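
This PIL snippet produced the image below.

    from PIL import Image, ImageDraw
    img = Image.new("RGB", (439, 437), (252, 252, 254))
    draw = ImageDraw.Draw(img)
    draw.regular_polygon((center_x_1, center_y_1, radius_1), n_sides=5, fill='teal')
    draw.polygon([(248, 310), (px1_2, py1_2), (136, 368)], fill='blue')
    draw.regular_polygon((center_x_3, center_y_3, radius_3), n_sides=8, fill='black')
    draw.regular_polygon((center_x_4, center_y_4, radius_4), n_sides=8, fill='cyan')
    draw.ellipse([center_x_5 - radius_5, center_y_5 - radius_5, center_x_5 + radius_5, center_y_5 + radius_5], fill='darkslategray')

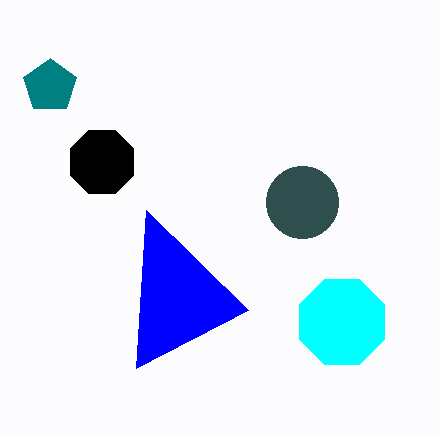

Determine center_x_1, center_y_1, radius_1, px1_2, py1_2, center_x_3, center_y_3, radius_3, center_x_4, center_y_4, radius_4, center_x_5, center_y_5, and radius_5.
center_x_1 = 50, center_y_1 = 86, radius_1 = 28, px1_2 = 146, py1_2 = 210, center_x_3 = 102, center_y_3 = 162, radius_3 = 34, center_x_4 = 342, center_y_4 = 322, radius_4 = 46, center_x_5 = 302, center_y_5 = 202, radius_5 = 36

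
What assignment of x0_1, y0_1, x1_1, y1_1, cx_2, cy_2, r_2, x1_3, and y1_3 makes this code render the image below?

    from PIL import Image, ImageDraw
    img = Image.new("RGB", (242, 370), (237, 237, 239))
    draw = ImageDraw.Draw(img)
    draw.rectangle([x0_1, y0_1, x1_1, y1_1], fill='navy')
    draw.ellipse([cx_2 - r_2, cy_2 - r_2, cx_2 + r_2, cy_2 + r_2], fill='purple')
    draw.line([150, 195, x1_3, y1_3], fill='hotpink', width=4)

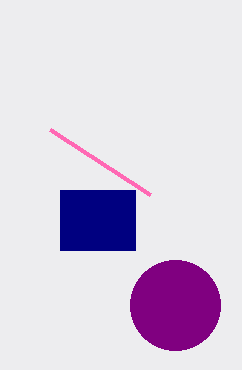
x0_1 = 60
y0_1 = 190
x1_1 = 135
y1_1 = 250
cx_2 = 175
cy_2 = 305
r_2 = 45
x1_3 = 50
y1_3 = 130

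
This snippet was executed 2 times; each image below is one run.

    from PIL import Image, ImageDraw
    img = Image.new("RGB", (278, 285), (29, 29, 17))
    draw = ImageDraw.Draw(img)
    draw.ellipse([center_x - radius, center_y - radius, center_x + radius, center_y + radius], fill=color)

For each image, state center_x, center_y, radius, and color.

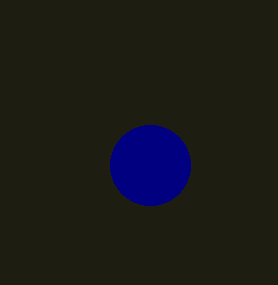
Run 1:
center_x = 150, center_y = 165, radius = 40, color = 'navy'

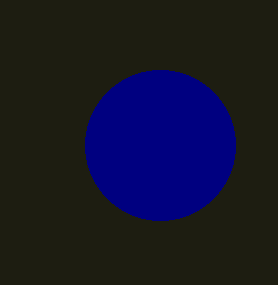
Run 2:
center_x = 160; center_y = 145; radius = 75; color = 'navy'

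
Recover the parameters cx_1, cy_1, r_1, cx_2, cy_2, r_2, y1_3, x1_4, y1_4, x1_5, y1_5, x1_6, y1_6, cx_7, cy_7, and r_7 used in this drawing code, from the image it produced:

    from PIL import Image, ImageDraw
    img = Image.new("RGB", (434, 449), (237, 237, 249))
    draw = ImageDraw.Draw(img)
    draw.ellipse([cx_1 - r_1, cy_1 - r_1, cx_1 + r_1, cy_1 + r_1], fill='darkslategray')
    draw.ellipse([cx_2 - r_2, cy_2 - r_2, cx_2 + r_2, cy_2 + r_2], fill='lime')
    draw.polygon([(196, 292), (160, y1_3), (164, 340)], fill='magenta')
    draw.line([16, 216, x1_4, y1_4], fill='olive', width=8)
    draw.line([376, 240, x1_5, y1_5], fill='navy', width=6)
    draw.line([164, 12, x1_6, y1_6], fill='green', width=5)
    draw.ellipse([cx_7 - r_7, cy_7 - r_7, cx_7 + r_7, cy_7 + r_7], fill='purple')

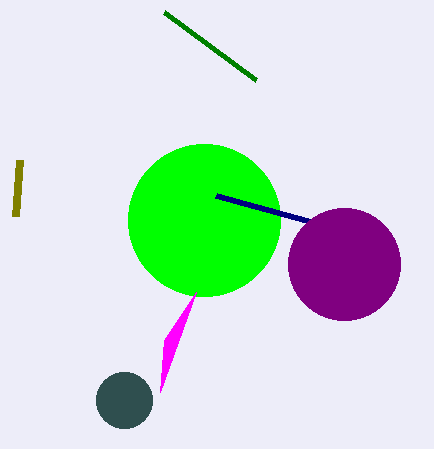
cx_1 = 124
cy_1 = 400
r_1 = 28
cx_2 = 204
cy_2 = 220
r_2 = 76
y1_3 = 392
x1_4 = 20
y1_4 = 160
x1_5 = 216
y1_5 = 196
x1_6 = 256
y1_6 = 80
cx_7 = 344
cy_7 = 264
r_7 = 56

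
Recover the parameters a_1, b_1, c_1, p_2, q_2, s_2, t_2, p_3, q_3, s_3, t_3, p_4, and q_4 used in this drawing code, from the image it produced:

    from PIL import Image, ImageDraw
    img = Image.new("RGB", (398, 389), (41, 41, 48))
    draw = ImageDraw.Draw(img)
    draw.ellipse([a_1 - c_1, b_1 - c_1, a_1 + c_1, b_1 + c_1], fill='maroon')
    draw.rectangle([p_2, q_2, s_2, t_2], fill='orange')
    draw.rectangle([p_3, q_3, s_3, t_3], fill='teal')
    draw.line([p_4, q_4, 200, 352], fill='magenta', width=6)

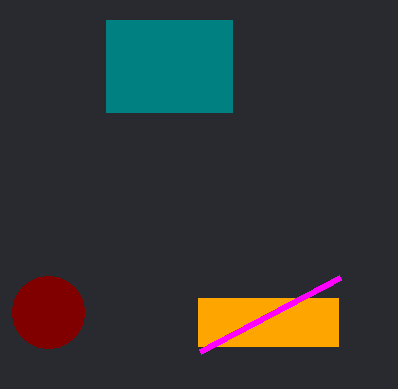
a_1 = 48
b_1 = 312
c_1 = 36
p_2 = 198
q_2 = 298
s_2 = 338
t_2 = 346
p_3 = 106
q_3 = 20
s_3 = 232
t_3 = 112
p_4 = 340
q_4 = 278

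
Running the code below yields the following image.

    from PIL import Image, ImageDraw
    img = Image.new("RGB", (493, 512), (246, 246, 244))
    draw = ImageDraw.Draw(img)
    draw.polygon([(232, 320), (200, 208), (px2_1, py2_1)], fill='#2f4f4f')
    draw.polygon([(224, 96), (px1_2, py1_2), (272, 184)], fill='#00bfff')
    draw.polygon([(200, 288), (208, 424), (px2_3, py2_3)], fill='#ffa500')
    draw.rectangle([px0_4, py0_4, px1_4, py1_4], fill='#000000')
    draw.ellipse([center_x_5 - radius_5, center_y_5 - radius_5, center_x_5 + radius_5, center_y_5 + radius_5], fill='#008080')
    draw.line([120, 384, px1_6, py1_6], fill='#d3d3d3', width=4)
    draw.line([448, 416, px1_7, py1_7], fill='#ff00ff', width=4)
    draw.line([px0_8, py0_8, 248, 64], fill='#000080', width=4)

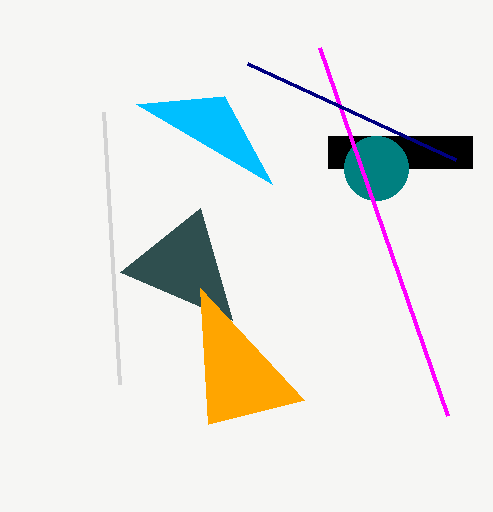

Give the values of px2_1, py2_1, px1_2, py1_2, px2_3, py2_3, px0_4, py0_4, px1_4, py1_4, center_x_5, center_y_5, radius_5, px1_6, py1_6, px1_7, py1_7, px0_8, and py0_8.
px2_1 = 120, py2_1 = 272, px1_2 = 136, py1_2 = 104, px2_3 = 304, py2_3 = 400, px0_4 = 328, py0_4 = 136, px1_4 = 472, py1_4 = 168, center_x_5 = 376, center_y_5 = 168, radius_5 = 32, px1_6 = 104, py1_6 = 112, px1_7 = 320, py1_7 = 48, px0_8 = 456, py0_8 = 160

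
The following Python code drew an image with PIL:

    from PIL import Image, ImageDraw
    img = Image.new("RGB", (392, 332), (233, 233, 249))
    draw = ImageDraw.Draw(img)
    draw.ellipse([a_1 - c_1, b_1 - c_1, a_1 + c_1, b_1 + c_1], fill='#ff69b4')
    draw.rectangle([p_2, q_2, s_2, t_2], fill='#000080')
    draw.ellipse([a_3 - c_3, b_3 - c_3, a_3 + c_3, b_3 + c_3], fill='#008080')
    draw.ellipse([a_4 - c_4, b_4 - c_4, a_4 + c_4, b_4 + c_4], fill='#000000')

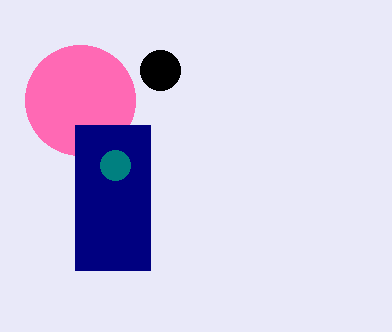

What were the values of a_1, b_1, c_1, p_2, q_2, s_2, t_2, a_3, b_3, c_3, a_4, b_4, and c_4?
a_1 = 80
b_1 = 100
c_1 = 55
p_2 = 75
q_2 = 125
s_2 = 150
t_2 = 270
a_3 = 115
b_3 = 165
c_3 = 15
a_4 = 160
b_4 = 70
c_4 = 20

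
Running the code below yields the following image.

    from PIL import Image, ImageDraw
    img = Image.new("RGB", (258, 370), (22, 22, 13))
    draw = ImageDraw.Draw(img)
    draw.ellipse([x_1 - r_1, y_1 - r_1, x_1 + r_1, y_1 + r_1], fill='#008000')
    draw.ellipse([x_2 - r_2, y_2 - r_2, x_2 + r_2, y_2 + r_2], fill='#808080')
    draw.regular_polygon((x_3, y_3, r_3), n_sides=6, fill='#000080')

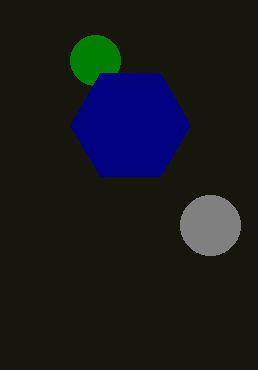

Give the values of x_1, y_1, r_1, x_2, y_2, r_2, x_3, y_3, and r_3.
x_1 = 95; y_1 = 60; r_1 = 25; x_2 = 210; y_2 = 225; r_2 = 30; x_3 = 130; y_3 = 125; r_3 = 60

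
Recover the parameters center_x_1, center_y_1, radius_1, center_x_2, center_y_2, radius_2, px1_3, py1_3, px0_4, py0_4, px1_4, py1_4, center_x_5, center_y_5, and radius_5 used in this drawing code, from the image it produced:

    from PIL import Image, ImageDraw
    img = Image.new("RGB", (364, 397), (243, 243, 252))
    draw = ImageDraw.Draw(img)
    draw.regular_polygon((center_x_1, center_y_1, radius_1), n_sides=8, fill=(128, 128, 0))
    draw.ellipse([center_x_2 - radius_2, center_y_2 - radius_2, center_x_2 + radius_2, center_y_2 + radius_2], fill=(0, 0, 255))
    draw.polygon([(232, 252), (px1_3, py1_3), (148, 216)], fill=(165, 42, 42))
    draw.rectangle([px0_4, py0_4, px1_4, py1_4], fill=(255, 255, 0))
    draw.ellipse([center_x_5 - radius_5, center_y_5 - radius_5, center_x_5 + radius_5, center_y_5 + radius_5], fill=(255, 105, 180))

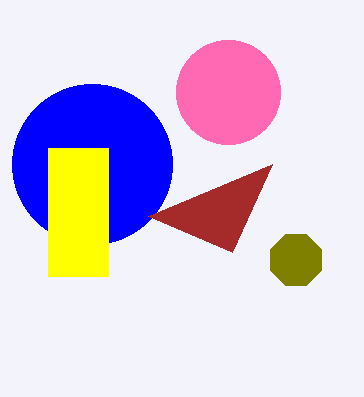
center_x_1 = 296
center_y_1 = 260
radius_1 = 28
center_x_2 = 92
center_y_2 = 164
radius_2 = 80
px1_3 = 272
py1_3 = 164
px0_4 = 48
py0_4 = 148
px1_4 = 108
py1_4 = 276
center_x_5 = 228
center_y_5 = 92
radius_5 = 52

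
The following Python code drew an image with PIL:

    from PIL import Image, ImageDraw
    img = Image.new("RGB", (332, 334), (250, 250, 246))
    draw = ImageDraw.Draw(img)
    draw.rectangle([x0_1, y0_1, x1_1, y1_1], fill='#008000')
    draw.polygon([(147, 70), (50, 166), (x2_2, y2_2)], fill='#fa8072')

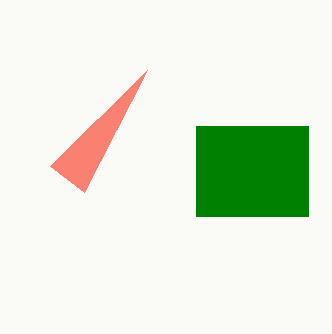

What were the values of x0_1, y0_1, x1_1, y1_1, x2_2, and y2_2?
x0_1 = 196
y0_1 = 126
x1_1 = 308
y1_1 = 216
x2_2 = 84
y2_2 = 192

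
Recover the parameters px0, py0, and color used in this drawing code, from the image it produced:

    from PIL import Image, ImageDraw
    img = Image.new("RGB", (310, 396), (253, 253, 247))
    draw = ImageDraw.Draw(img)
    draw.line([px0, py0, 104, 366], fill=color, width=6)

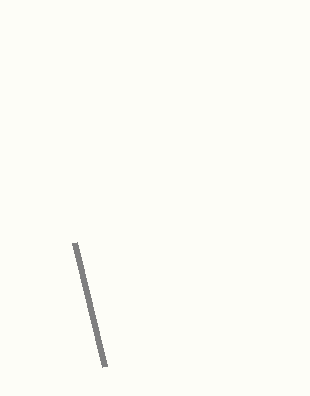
px0 = 74, py0 = 242, color = 'gray'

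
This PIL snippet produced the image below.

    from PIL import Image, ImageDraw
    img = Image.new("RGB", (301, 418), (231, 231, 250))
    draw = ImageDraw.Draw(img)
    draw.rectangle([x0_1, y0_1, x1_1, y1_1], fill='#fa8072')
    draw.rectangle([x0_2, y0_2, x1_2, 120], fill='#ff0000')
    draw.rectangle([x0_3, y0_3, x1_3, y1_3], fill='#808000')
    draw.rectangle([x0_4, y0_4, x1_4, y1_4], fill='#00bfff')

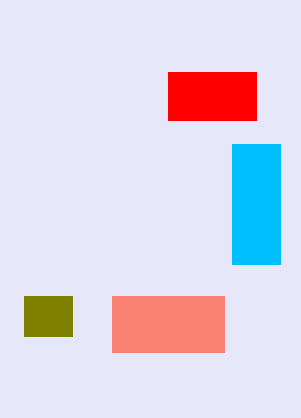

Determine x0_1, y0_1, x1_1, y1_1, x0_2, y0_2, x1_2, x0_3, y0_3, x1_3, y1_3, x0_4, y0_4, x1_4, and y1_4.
x0_1 = 112, y0_1 = 296, x1_1 = 224, y1_1 = 352, x0_2 = 168, y0_2 = 72, x1_2 = 256, x0_3 = 24, y0_3 = 296, x1_3 = 72, y1_3 = 336, x0_4 = 232, y0_4 = 144, x1_4 = 280, y1_4 = 264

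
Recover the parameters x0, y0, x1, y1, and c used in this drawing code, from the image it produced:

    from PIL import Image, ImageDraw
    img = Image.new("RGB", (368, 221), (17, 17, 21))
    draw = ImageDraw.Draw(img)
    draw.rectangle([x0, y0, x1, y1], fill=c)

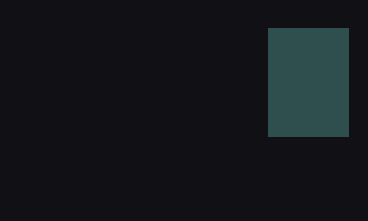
x0 = 268
y0 = 28
x1 = 348
y1 = 136
c = 'darkslategray'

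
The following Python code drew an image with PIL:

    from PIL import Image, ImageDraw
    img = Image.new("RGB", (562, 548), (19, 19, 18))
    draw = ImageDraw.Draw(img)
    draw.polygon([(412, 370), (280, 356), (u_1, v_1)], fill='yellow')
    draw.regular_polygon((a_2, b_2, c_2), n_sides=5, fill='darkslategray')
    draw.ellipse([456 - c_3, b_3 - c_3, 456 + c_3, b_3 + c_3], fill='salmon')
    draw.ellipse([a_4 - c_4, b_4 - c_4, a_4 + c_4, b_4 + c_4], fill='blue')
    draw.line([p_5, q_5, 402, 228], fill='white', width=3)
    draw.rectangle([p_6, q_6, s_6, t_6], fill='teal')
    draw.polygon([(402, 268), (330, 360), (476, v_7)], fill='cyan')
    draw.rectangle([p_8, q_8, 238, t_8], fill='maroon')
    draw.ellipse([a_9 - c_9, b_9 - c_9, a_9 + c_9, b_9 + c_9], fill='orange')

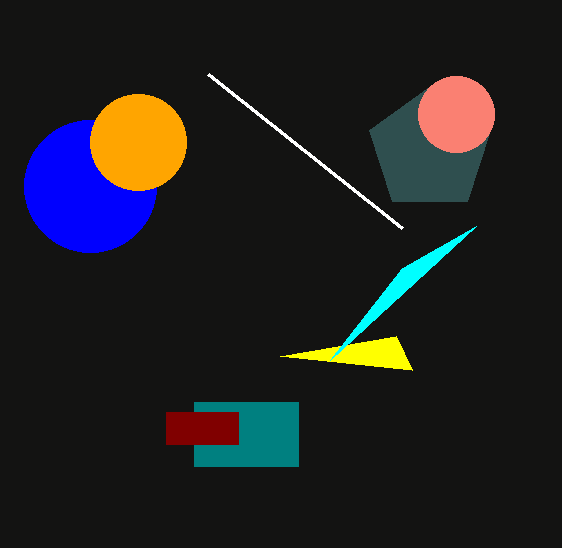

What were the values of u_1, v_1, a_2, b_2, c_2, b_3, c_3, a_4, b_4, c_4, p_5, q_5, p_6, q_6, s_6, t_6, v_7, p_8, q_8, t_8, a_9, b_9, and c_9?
u_1 = 396, v_1 = 336, a_2 = 430, b_2 = 150, c_2 = 64, b_3 = 114, c_3 = 38, a_4 = 90, b_4 = 186, c_4 = 66, p_5 = 208, q_5 = 74, p_6 = 194, q_6 = 402, s_6 = 298, t_6 = 466, v_7 = 226, p_8 = 166, q_8 = 412, t_8 = 444, a_9 = 138, b_9 = 142, c_9 = 48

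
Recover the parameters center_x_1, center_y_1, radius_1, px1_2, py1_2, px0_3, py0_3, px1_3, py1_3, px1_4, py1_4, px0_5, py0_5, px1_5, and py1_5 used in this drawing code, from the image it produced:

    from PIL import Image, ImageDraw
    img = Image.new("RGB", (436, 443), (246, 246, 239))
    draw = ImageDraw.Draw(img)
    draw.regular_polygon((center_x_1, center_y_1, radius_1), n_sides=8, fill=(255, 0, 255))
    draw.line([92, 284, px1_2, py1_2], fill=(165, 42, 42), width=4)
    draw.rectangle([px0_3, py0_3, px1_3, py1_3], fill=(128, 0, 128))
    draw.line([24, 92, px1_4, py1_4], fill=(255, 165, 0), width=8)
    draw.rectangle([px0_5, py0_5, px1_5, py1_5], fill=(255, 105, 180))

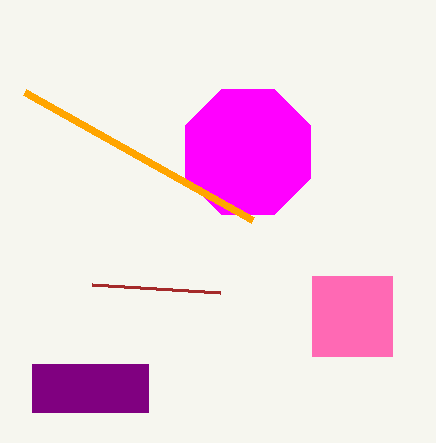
center_x_1 = 248, center_y_1 = 152, radius_1 = 68, px1_2 = 220, py1_2 = 292, px0_3 = 32, py0_3 = 364, px1_3 = 148, py1_3 = 412, px1_4 = 252, py1_4 = 220, px0_5 = 312, py0_5 = 276, px1_5 = 392, py1_5 = 356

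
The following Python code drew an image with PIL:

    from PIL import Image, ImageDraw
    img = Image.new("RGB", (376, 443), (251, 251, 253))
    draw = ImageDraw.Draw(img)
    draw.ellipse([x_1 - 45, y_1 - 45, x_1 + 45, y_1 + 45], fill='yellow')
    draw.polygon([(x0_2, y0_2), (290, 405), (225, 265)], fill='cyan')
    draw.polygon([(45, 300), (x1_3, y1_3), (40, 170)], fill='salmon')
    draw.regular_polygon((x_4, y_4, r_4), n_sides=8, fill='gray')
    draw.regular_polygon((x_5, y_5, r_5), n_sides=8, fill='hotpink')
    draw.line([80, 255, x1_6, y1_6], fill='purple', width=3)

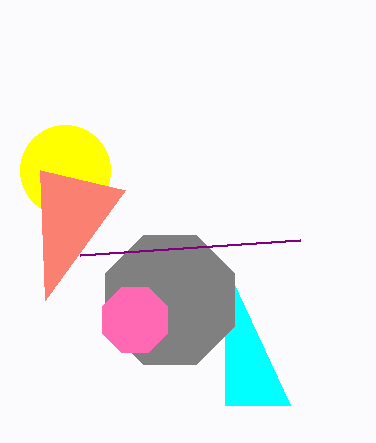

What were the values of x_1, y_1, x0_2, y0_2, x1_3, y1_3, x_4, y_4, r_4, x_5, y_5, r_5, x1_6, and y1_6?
x_1 = 65
y_1 = 170
x0_2 = 225
y0_2 = 405
x1_3 = 125
y1_3 = 190
x_4 = 170
y_4 = 300
r_4 = 70
x_5 = 135
y_5 = 320
r_5 = 35
x1_6 = 300
y1_6 = 240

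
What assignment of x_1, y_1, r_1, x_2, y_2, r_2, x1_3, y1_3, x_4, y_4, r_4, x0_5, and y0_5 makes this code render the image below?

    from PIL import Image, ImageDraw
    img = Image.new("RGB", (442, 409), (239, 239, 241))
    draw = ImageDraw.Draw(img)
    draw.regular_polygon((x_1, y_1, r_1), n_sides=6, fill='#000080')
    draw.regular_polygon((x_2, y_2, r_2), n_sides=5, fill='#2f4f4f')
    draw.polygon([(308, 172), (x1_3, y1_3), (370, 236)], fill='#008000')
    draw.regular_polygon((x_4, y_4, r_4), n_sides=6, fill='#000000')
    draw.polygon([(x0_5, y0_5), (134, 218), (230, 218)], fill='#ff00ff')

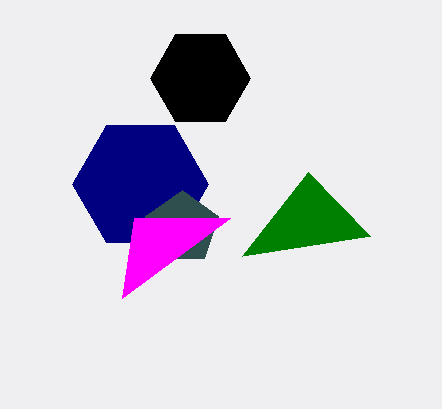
x_1 = 140, y_1 = 184, r_1 = 68, x_2 = 182, y_2 = 228, r_2 = 38, x1_3 = 242, y1_3 = 256, x_4 = 200, y_4 = 78, r_4 = 50, x0_5 = 122, y0_5 = 298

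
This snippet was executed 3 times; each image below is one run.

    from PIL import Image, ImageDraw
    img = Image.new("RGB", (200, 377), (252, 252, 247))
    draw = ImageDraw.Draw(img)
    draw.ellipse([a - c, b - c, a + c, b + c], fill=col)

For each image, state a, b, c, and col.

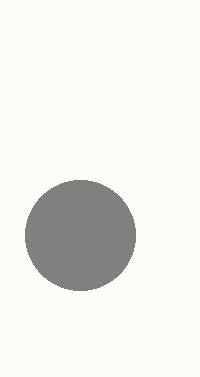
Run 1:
a = 80
b = 235
c = 55
col = 'gray'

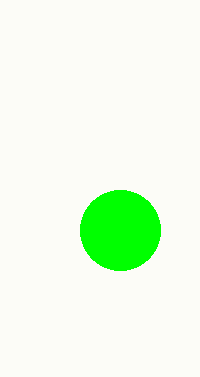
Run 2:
a = 120
b = 230
c = 40
col = 'lime'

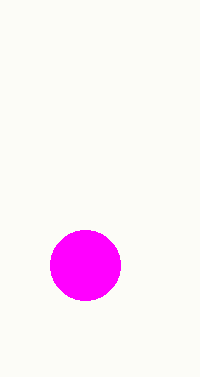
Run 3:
a = 85, b = 265, c = 35, col = 'magenta'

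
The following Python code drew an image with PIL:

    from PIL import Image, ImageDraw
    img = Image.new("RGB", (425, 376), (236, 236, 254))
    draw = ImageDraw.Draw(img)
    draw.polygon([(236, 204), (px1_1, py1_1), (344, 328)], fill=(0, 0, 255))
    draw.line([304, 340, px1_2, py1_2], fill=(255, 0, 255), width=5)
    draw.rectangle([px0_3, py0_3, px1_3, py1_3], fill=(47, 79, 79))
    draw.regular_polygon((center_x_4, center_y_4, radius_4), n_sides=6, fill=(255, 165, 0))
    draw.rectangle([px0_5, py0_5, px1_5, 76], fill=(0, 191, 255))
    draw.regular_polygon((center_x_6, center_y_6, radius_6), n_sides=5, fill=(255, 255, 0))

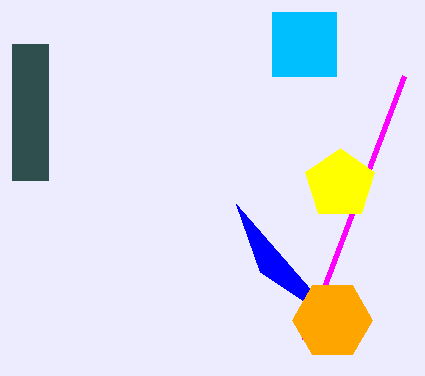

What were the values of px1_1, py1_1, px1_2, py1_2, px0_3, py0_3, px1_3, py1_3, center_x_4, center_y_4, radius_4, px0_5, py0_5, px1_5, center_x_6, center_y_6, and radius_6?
px1_1 = 260, py1_1 = 272, px1_2 = 404, py1_2 = 76, px0_3 = 12, py0_3 = 44, px1_3 = 48, py1_3 = 180, center_x_4 = 332, center_y_4 = 320, radius_4 = 40, px0_5 = 272, py0_5 = 12, px1_5 = 336, center_x_6 = 340, center_y_6 = 184, radius_6 = 36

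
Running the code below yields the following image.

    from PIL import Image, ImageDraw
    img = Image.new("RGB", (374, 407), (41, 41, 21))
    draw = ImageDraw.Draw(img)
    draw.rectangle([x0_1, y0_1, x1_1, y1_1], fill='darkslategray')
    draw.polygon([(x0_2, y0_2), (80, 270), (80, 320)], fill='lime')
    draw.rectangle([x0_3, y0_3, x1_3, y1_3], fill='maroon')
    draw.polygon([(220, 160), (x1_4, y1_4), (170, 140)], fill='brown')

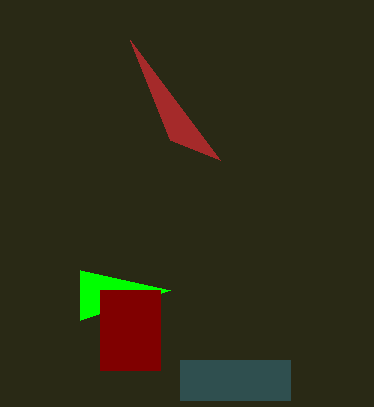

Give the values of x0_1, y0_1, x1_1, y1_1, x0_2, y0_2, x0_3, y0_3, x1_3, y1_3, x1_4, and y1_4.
x0_1 = 180, y0_1 = 360, x1_1 = 290, y1_1 = 400, x0_2 = 170, y0_2 = 290, x0_3 = 100, y0_3 = 290, x1_3 = 160, y1_3 = 370, x1_4 = 130, y1_4 = 40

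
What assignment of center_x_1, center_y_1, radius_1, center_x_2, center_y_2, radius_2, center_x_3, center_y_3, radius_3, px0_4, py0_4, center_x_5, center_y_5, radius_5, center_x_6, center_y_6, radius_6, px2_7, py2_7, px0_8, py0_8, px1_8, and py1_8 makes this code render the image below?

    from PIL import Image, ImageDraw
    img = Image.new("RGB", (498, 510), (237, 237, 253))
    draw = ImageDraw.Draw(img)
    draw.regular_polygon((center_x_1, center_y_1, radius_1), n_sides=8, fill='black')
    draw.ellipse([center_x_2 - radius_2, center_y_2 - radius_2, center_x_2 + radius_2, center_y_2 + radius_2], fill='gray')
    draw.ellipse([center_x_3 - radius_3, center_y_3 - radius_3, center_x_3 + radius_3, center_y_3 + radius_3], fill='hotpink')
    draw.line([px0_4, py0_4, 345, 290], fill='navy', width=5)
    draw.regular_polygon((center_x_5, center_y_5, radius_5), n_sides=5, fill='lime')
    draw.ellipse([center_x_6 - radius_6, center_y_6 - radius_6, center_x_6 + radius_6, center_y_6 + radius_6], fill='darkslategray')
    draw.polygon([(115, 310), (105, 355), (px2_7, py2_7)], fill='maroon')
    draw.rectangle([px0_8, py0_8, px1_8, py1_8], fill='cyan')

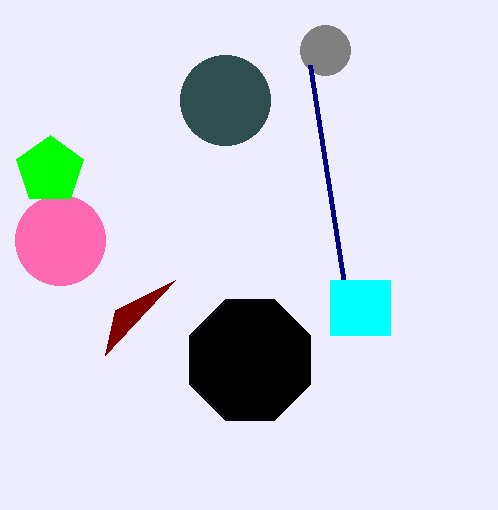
center_x_1 = 250; center_y_1 = 360; radius_1 = 65; center_x_2 = 325; center_y_2 = 50; radius_2 = 25; center_x_3 = 60; center_y_3 = 240; radius_3 = 45; px0_4 = 310; py0_4 = 65; center_x_5 = 50; center_y_5 = 170; radius_5 = 35; center_x_6 = 225; center_y_6 = 100; radius_6 = 45; px2_7 = 175; py2_7 = 280; px0_8 = 330; py0_8 = 280; px1_8 = 390; py1_8 = 335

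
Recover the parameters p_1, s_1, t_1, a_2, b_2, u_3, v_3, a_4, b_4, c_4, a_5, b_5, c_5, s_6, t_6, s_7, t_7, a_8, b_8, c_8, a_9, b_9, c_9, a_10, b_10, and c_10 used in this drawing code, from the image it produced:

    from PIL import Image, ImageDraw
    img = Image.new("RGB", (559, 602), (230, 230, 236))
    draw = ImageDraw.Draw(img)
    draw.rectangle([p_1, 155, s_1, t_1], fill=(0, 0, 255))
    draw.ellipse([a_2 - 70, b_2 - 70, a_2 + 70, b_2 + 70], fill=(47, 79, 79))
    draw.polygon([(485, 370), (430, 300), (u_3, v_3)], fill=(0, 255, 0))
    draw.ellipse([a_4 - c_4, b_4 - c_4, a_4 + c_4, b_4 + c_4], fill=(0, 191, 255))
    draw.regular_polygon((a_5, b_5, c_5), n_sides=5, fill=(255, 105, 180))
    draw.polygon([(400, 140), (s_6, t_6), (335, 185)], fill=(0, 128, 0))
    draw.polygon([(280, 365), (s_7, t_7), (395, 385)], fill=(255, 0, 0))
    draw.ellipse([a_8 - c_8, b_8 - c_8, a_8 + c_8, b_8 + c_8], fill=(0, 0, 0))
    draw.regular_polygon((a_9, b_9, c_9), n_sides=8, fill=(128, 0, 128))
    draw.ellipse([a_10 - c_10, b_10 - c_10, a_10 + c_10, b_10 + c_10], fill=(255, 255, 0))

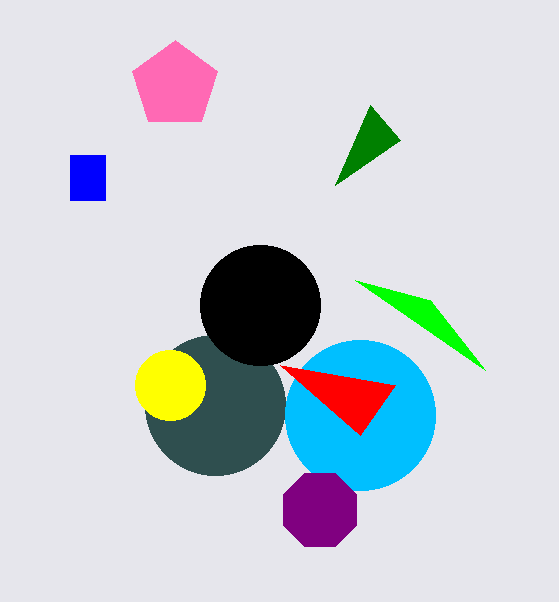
p_1 = 70
s_1 = 105
t_1 = 200
a_2 = 215
b_2 = 405
u_3 = 355
v_3 = 280
a_4 = 360
b_4 = 415
c_4 = 75
a_5 = 175
b_5 = 85
c_5 = 45
s_6 = 370
t_6 = 105
s_7 = 360
t_7 = 435
a_8 = 260
b_8 = 305
c_8 = 60
a_9 = 320
b_9 = 510
c_9 = 40
a_10 = 170
b_10 = 385
c_10 = 35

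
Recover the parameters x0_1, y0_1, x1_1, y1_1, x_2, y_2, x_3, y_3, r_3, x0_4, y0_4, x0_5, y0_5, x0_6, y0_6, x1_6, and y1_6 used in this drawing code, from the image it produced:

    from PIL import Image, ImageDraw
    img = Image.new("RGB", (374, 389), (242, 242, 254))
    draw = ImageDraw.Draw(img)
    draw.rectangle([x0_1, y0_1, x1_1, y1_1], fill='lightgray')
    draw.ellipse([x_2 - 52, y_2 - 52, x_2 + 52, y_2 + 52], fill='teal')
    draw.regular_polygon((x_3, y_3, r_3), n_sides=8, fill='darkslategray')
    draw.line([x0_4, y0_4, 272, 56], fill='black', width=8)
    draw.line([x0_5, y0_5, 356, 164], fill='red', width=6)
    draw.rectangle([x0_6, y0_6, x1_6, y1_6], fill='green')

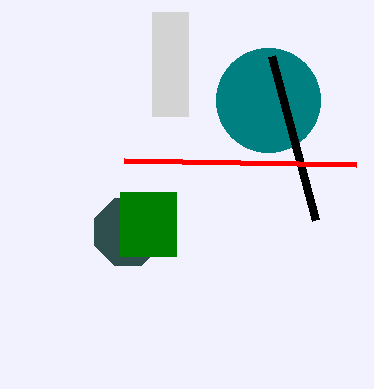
x0_1 = 152, y0_1 = 12, x1_1 = 188, y1_1 = 116, x_2 = 268, y_2 = 100, x_3 = 128, y_3 = 232, r_3 = 36, x0_4 = 316, y0_4 = 220, x0_5 = 124, y0_5 = 160, x0_6 = 120, y0_6 = 192, x1_6 = 176, y1_6 = 256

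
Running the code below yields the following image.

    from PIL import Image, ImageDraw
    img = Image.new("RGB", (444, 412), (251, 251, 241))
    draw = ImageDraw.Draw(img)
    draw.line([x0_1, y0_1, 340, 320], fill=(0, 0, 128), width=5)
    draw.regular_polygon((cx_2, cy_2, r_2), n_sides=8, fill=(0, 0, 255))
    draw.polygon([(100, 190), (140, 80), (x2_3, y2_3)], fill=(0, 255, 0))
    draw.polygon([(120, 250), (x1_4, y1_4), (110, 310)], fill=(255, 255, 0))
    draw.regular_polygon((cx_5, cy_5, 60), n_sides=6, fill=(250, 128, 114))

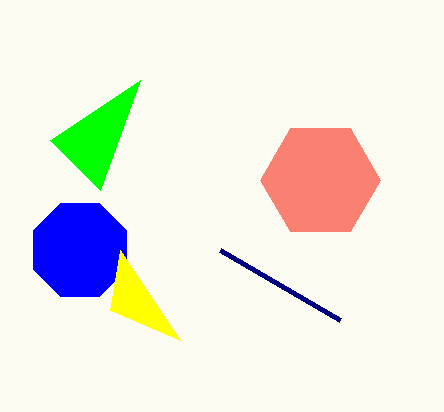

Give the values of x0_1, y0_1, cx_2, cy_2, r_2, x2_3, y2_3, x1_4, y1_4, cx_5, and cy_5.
x0_1 = 220; y0_1 = 250; cx_2 = 80; cy_2 = 250; r_2 = 50; x2_3 = 50; y2_3 = 140; x1_4 = 180; y1_4 = 340; cx_5 = 320; cy_5 = 180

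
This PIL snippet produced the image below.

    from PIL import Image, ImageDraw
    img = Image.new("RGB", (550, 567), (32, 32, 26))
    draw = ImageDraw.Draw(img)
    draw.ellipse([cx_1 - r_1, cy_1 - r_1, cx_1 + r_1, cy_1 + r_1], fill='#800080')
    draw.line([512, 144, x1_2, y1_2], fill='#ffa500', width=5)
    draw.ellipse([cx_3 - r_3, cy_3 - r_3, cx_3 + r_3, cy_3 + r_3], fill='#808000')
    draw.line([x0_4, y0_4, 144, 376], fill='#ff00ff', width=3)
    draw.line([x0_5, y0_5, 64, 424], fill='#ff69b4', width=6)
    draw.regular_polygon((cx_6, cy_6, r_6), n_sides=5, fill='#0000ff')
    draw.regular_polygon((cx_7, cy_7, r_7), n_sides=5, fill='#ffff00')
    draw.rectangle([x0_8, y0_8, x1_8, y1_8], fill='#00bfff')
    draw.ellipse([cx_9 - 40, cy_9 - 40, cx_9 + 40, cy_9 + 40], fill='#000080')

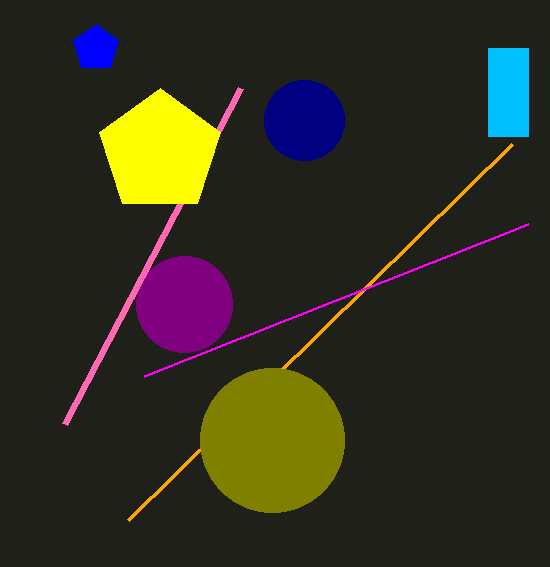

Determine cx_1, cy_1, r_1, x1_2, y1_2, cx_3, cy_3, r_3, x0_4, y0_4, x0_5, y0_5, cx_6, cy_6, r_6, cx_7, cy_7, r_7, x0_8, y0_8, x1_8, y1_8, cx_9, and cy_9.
cx_1 = 184
cy_1 = 304
r_1 = 48
x1_2 = 128
y1_2 = 520
cx_3 = 272
cy_3 = 440
r_3 = 72
x0_4 = 528
y0_4 = 224
x0_5 = 240
y0_5 = 88
cx_6 = 96
cy_6 = 48
r_6 = 24
cx_7 = 160
cy_7 = 152
r_7 = 64
x0_8 = 488
y0_8 = 48
x1_8 = 528
y1_8 = 136
cx_9 = 304
cy_9 = 120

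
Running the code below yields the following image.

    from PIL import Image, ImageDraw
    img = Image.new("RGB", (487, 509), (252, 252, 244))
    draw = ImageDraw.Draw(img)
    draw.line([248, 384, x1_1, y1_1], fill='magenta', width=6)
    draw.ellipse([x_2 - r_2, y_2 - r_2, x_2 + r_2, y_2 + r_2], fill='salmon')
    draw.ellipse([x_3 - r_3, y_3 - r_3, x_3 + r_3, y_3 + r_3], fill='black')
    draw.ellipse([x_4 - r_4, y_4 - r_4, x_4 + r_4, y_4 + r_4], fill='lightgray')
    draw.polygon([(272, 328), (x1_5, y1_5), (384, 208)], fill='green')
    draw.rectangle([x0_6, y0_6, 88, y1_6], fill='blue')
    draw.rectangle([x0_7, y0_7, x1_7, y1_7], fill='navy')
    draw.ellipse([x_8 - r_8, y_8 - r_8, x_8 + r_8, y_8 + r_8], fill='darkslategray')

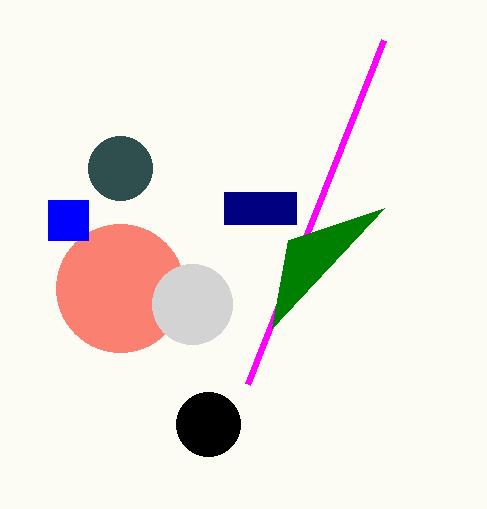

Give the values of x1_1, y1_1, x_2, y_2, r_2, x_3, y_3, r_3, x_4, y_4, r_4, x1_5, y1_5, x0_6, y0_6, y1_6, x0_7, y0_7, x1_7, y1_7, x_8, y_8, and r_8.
x1_1 = 384, y1_1 = 40, x_2 = 120, y_2 = 288, r_2 = 64, x_3 = 208, y_3 = 424, r_3 = 32, x_4 = 192, y_4 = 304, r_4 = 40, x1_5 = 288, y1_5 = 240, x0_6 = 48, y0_6 = 200, y1_6 = 240, x0_7 = 224, y0_7 = 192, x1_7 = 296, y1_7 = 224, x_8 = 120, y_8 = 168, r_8 = 32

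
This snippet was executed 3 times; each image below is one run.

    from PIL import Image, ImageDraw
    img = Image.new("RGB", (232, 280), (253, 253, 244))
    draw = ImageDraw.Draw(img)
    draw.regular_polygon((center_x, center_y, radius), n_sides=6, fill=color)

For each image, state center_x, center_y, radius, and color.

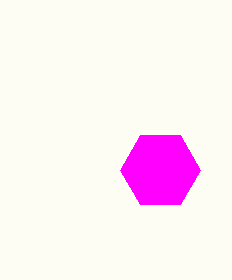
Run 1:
center_x = 160
center_y = 170
radius = 40
color = 'magenta'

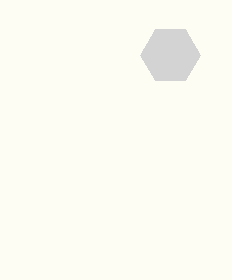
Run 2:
center_x = 170; center_y = 55; radius = 30; color = 'lightgray'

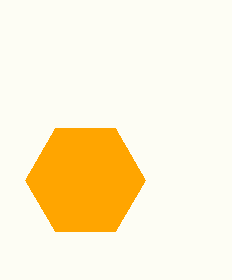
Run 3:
center_x = 85
center_y = 180
radius = 60
color = 'orange'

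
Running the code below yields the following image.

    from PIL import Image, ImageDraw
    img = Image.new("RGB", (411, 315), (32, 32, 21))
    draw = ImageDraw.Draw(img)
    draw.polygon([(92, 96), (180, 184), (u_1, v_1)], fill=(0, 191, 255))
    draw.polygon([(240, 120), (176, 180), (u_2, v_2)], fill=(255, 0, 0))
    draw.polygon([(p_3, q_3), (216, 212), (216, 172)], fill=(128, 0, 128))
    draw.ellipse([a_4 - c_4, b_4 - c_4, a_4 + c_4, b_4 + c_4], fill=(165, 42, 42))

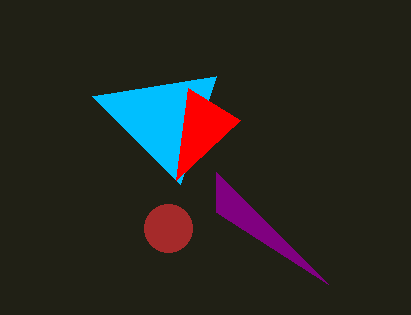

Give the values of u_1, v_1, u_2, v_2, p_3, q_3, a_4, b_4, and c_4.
u_1 = 216, v_1 = 76, u_2 = 188, v_2 = 88, p_3 = 328, q_3 = 284, a_4 = 168, b_4 = 228, c_4 = 24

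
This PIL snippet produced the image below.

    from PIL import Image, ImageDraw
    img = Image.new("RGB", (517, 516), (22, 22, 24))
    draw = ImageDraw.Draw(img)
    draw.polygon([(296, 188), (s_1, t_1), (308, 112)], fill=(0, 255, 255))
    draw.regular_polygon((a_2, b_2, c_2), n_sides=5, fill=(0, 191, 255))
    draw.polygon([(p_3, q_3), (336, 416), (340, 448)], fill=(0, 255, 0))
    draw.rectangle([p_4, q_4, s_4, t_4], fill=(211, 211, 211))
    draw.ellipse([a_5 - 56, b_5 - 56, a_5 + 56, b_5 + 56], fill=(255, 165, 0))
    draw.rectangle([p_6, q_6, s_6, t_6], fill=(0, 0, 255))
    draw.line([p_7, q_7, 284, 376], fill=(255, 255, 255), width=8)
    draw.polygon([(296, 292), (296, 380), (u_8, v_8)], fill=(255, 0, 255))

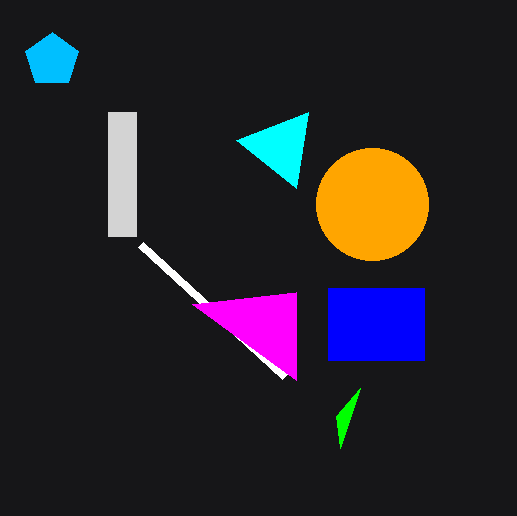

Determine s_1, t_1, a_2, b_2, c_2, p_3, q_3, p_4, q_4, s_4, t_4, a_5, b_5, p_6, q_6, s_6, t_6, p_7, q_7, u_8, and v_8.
s_1 = 236
t_1 = 140
a_2 = 52
b_2 = 60
c_2 = 28
p_3 = 360
q_3 = 388
p_4 = 108
q_4 = 112
s_4 = 136
t_4 = 236
a_5 = 372
b_5 = 204
p_6 = 328
q_6 = 288
s_6 = 424
t_6 = 360
p_7 = 140
q_7 = 244
u_8 = 192
v_8 = 304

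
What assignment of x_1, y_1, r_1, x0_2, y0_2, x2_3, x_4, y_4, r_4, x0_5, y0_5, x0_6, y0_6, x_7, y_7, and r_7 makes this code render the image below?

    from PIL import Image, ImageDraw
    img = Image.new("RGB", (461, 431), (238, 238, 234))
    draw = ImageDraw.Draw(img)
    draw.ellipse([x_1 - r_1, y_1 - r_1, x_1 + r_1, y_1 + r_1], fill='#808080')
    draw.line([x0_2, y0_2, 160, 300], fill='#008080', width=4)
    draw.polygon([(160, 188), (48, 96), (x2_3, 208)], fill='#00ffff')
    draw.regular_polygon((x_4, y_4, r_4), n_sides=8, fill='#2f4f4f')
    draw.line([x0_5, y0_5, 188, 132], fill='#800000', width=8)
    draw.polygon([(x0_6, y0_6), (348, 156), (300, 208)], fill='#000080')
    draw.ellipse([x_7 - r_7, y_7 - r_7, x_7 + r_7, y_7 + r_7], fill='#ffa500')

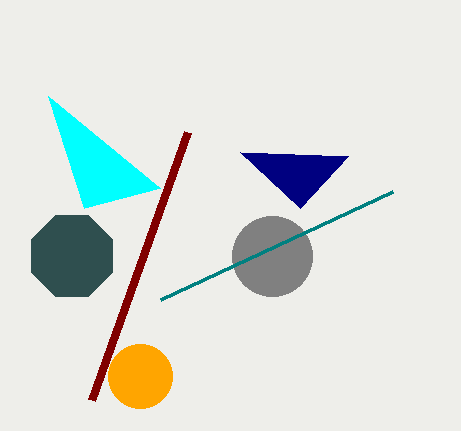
x_1 = 272, y_1 = 256, r_1 = 40, x0_2 = 392, y0_2 = 192, x2_3 = 84, x_4 = 72, y_4 = 256, r_4 = 44, x0_5 = 92, y0_5 = 400, x0_6 = 240, y0_6 = 152, x_7 = 140, y_7 = 376, r_7 = 32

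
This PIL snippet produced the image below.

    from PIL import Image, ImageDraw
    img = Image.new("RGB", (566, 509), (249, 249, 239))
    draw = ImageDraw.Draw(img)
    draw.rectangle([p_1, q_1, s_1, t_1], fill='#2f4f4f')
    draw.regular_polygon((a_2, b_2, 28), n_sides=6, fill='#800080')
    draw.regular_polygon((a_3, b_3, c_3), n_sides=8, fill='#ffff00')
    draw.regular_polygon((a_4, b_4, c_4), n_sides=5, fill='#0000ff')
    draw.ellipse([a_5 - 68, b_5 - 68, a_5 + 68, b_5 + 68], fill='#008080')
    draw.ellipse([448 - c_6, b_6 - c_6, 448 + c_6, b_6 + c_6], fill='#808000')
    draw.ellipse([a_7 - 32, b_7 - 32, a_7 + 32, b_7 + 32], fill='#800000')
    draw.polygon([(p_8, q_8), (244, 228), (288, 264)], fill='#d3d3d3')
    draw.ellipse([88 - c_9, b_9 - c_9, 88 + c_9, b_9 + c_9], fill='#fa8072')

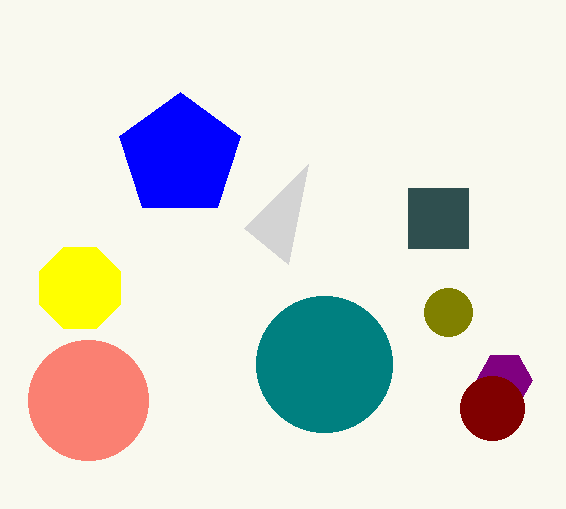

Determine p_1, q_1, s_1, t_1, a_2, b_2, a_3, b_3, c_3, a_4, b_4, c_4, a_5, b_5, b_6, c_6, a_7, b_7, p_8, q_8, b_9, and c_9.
p_1 = 408, q_1 = 188, s_1 = 468, t_1 = 248, a_2 = 504, b_2 = 380, a_3 = 80, b_3 = 288, c_3 = 44, a_4 = 180, b_4 = 156, c_4 = 64, a_5 = 324, b_5 = 364, b_6 = 312, c_6 = 24, a_7 = 492, b_7 = 408, p_8 = 308, q_8 = 164, b_9 = 400, c_9 = 60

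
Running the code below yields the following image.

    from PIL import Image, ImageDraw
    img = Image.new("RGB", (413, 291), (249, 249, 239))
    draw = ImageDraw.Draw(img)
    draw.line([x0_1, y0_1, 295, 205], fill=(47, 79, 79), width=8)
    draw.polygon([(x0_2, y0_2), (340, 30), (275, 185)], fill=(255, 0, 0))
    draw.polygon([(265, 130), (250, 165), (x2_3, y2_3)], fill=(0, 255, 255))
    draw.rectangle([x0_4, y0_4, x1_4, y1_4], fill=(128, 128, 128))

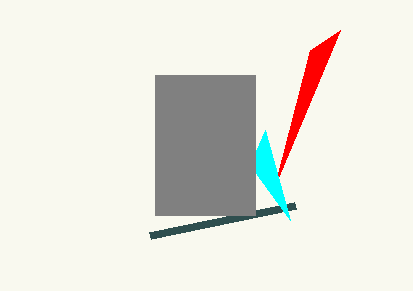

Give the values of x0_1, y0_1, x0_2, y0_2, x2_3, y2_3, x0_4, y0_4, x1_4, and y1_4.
x0_1 = 150; y0_1 = 235; x0_2 = 310; y0_2 = 50; x2_3 = 290; y2_3 = 220; x0_4 = 155; y0_4 = 75; x1_4 = 255; y1_4 = 215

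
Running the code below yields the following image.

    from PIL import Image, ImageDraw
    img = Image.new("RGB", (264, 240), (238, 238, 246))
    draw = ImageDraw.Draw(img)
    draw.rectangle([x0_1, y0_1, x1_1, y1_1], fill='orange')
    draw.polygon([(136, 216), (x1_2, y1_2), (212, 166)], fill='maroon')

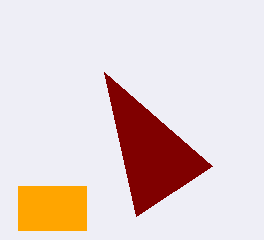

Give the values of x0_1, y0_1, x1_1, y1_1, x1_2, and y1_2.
x0_1 = 18; y0_1 = 186; x1_1 = 86; y1_1 = 230; x1_2 = 104; y1_2 = 72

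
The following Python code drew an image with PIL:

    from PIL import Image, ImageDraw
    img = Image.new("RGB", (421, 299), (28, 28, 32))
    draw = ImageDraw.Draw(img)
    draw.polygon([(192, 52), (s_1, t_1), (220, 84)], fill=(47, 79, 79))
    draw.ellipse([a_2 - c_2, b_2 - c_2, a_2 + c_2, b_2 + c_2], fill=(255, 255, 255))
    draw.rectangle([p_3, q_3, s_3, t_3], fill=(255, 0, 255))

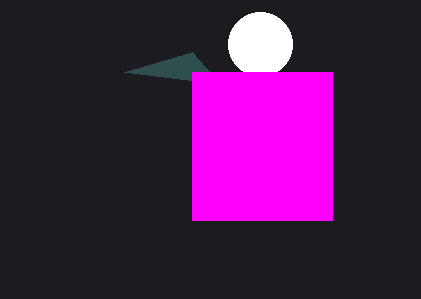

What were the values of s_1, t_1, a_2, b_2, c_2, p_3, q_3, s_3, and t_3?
s_1 = 124
t_1 = 72
a_2 = 260
b_2 = 44
c_2 = 32
p_3 = 192
q_3 = 72
s_3 = 332
t_3 = 220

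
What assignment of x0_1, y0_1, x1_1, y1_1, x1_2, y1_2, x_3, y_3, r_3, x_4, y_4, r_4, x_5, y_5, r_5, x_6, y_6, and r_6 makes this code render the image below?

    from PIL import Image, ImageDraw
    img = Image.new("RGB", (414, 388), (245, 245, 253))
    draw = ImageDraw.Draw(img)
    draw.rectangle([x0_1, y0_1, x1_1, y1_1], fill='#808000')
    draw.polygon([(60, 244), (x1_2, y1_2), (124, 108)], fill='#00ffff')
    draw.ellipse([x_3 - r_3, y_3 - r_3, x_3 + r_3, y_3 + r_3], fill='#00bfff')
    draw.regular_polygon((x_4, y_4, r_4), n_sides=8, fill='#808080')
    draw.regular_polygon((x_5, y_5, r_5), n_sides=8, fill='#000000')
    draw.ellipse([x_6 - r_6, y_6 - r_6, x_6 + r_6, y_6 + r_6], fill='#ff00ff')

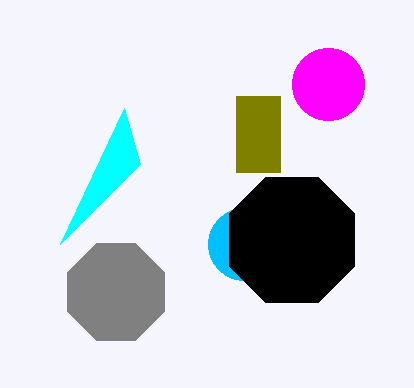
x0_1 = 236
y0_1 = 96
x1_1 = 280
y1_1 = 172
x1_2 = 140
y1_2 = 164
x_3 = 244
y_3 = 244
r_3 = 36
x_4 = 116
y_4 = 292
r_4 = 52
x_5 = 292
y_5 = 240
r_5 = 68
x_6 = 328
y_6 = 84
r_6 = 36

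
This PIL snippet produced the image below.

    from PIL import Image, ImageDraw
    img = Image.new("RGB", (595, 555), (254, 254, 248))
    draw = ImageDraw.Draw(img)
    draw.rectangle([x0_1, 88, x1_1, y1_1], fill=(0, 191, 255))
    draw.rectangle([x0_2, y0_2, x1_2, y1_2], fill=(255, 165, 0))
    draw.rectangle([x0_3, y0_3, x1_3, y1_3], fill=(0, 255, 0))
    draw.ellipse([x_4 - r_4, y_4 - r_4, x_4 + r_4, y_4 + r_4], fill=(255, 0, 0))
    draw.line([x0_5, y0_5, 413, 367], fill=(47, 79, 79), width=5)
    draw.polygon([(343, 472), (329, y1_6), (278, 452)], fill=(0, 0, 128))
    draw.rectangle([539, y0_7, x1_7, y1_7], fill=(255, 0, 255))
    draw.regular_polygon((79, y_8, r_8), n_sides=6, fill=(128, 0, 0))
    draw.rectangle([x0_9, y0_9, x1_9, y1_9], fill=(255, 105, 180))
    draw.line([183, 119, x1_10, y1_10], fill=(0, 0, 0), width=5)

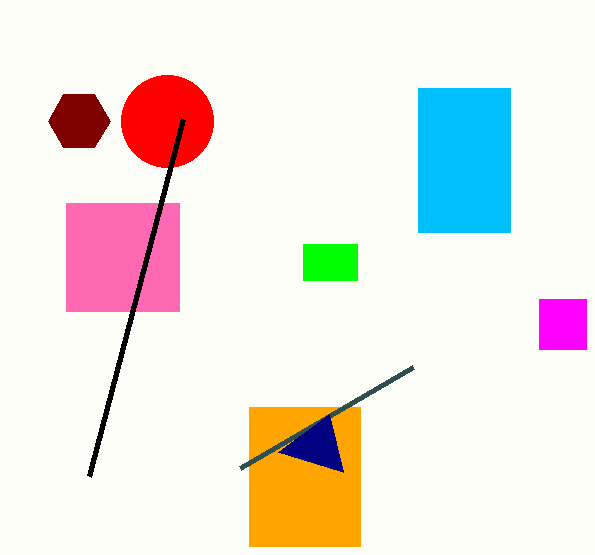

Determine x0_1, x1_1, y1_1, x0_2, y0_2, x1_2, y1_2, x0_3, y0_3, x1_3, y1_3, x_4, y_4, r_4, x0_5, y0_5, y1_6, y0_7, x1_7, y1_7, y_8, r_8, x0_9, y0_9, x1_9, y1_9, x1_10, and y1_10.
x0_1 = 418, x1_1 = 510, y1_1 = 232, x0_2 = 249, y0_2 = 407, x1_2 = 360, y1_2 = 546, x0_3 = 303, y0_3 = 244, x1_3 = 357, y1_3 = 280, x_4 = 167, y_4 = 121, r_4 = 46, x0_5 = 240, y0_5 = 468, y1_6 = 414, y0_7 = 299, x1_7 = 586, y1_7 = 349, y_8 = 121, r_8 = 31, x0_9 = 66, y0_9 = 203, x1_9 = 179, y1_9 = 311, x1_10 = 89, y1_10 = 476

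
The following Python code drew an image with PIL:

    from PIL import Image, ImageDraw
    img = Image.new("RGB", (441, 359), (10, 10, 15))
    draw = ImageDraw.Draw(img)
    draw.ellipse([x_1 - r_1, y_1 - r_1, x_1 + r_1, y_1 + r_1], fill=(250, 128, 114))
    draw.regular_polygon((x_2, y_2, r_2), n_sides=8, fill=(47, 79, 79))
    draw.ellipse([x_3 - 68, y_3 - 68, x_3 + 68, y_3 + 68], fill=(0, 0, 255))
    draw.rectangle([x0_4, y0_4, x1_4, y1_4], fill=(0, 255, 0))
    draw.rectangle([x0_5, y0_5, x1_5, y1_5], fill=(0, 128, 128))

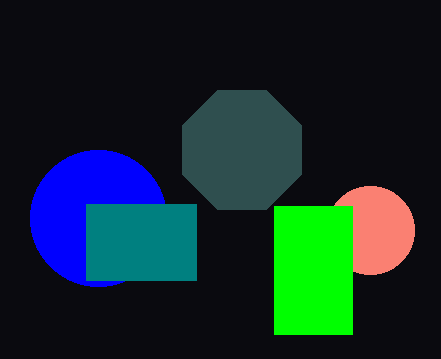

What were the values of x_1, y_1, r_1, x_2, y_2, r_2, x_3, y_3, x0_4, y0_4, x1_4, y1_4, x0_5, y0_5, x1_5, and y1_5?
x_1 = 370
y_1 = 230
r_1 = 44
x_2 = 242
y_2 = 150
r_2 = 64
x_3 = 98
y_3 = 218
x0_4 = 274
y0_4 = 206
x1_4 = 352
y1_4 = 334
x0_5 = 86
y0_5 = 204
x1_5 = 196
y1_5 = 280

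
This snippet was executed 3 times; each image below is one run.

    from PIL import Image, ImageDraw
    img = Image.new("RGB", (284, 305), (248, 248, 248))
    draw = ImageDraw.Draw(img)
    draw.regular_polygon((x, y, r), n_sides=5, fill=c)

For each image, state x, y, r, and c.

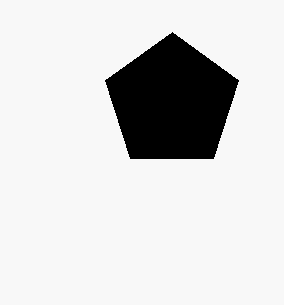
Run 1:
x = 172, y = 102, r = 70, c = 'black'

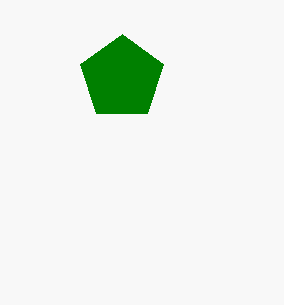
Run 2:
x = 122; y = 78; r = 44; c = 'green'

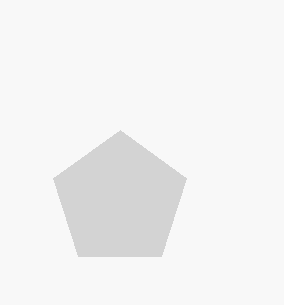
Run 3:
x = 120
y = 200
r = 70
c = 'lightgray'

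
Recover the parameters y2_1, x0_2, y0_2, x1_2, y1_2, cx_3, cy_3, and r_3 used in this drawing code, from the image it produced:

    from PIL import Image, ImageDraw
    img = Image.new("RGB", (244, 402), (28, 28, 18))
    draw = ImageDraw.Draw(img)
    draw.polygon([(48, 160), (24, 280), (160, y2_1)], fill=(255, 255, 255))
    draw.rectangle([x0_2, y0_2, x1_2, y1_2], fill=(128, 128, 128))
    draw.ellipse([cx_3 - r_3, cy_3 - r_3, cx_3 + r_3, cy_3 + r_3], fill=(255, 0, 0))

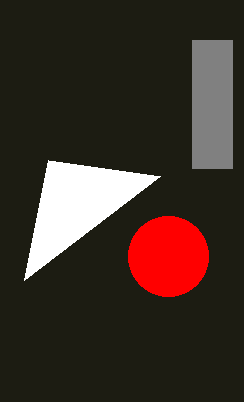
y2_1 = 176; x0_2 = 192; y0_2 = 40; x1_2 = 232; y1_2 = 168; cx_3 = 168; cy_3 = 256; r_3 = 40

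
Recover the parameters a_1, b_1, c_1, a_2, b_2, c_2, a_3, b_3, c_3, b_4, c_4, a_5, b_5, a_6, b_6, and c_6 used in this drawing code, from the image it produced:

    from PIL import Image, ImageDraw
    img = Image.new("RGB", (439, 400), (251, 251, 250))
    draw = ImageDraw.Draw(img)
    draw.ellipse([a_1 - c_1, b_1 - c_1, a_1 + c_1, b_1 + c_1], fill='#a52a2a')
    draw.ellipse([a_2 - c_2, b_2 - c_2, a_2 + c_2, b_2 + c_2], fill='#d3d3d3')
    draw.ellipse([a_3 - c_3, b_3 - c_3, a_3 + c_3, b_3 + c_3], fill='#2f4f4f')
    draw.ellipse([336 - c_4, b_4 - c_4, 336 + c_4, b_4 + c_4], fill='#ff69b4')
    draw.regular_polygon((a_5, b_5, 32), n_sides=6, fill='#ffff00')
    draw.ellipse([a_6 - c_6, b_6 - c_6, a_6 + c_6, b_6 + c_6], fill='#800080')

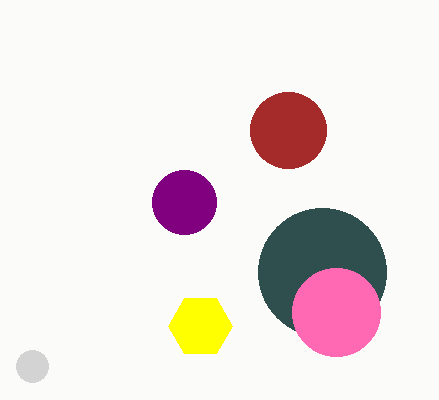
a_1 = 288
b_1 = 130
c_1 = 38
a_2 = 32
b_2 = 366
c_2 = 16
a_3 = 322
b_3 = 272
c_3 = 64
b_4 = 312
c_4 = 44
a_5 = 200
b_5 = 326
a_6 = 184
b_6 = 202
c_6 = 32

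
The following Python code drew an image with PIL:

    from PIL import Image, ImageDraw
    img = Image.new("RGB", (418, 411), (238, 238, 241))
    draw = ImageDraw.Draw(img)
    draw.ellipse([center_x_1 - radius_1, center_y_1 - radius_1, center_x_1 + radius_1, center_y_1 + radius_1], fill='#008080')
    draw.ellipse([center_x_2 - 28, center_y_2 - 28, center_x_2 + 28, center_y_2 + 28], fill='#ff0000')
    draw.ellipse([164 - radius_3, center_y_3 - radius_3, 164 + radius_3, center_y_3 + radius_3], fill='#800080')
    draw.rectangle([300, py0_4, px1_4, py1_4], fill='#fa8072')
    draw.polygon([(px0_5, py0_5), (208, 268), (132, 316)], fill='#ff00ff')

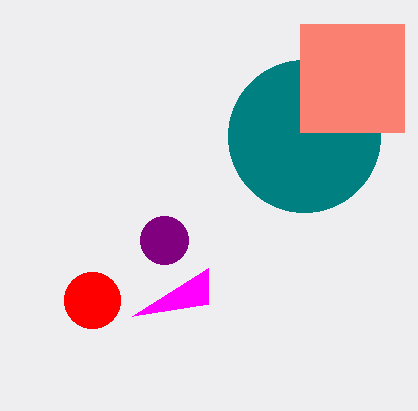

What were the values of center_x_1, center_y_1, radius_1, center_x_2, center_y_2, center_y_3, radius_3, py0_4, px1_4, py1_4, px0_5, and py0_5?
center_x_1 = 304; center_y_1 = 136; radius_1 = 76; center_x_2 = 92; center_y_2 = 300; center_y_3 = 240; radius_3 = 24; py0_4 = 24; px1_4 = 404; py1_4 = 132; px0_5 = 208; py0_5 = 304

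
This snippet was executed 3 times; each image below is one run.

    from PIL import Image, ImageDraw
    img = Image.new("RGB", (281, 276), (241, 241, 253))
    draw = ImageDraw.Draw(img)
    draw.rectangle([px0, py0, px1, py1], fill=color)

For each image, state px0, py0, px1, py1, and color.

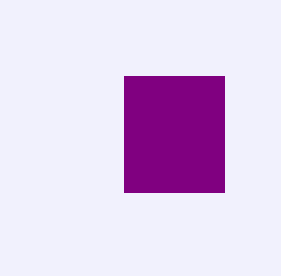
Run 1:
px0 = 124
py0 = 76
px1 = 224
py1 = 192
color = 'purple'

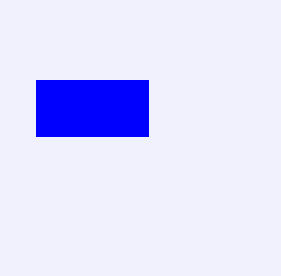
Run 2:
px0 = 36, py0 = 80, px1 = 148, py1 = 136, color = 'blue'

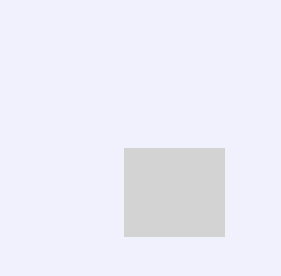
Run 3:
px0 = 124
py0 = 148
px1 = 224
py1 = 236
color = 'lightgray'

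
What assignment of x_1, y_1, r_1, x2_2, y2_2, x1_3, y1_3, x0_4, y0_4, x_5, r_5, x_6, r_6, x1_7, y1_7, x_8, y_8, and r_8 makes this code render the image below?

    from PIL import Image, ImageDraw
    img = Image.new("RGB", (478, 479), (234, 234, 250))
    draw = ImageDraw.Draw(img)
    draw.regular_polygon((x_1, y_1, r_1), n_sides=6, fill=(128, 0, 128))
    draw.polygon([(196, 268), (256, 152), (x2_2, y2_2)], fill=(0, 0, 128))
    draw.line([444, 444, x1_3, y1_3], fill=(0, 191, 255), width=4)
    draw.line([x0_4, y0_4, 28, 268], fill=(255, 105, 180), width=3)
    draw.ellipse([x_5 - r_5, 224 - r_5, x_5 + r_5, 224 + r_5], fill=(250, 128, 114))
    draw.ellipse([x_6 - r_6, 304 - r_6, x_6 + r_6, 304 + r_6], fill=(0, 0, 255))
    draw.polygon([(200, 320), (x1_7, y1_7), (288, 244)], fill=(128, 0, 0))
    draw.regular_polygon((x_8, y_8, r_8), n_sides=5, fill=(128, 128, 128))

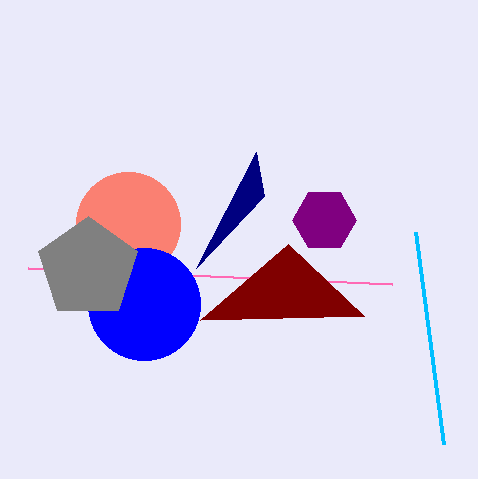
x_1 = 324; y_1 = 220; r_1 = 32; x2_2 = 264; y2_2 = 196; x1_3 = 416; y1_3 = 232; x0_4 = 392; y0_4 = 284; x_5 = 128; r_5 = 52; x_6 = 144; r_6 = 56; x1_7 = 364; y1_7 = 316; x_8 = 88; y_8 = 268; r_8 = 52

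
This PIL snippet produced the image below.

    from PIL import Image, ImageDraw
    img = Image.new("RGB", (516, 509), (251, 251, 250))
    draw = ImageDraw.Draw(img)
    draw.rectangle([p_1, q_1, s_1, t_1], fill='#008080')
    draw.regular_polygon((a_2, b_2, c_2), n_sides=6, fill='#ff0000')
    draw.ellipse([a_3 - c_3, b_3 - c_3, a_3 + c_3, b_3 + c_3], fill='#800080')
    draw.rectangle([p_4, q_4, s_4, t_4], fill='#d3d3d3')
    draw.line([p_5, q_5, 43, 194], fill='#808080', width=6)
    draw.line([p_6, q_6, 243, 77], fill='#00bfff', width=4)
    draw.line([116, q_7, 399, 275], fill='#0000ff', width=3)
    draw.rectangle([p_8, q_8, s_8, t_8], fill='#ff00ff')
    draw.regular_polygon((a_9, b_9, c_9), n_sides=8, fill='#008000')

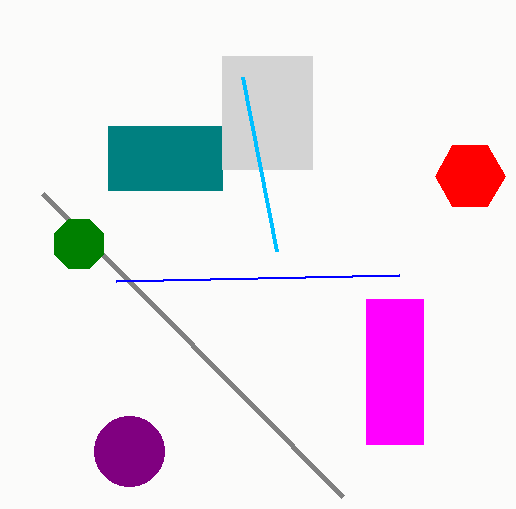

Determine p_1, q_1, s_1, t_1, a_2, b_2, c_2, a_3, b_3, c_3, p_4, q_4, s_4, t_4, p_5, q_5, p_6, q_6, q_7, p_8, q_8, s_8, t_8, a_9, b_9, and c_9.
p_1 = 108; q_1 = 126; s_1 = 222; t_1 = 190; a_2 = 470; b_2 = 176; c_2 = 35; a_3 = 129; b_3 = 451; c_3 = 35; p_4 = 222; q_4 = 56; s_4 = 312; t_4 = 169; p_5 = 343; q_5 = 497; p_6 = 277; q_6 = 251; q_7 = 281; p_8 = 366; q_8 = 299; s_8 = 423; t_8 = 444; a_9 = 79; b_9 = 244; c_9 = 27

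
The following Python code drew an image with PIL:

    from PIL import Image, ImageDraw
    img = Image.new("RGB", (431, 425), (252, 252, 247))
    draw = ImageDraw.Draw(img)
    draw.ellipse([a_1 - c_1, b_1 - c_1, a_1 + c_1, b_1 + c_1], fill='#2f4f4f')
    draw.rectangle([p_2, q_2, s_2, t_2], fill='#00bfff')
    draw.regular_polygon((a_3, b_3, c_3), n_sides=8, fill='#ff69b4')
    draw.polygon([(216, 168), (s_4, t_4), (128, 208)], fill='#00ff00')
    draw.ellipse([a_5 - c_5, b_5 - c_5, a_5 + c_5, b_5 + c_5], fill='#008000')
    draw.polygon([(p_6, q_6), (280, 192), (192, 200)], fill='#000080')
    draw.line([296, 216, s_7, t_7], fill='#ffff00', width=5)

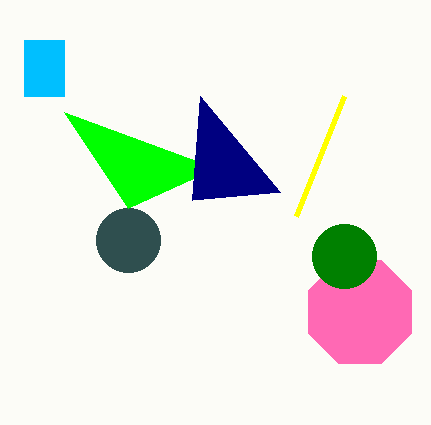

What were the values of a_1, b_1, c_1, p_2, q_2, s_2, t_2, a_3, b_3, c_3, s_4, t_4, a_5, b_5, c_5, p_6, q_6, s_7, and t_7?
a_1 = 128; b_1 = 240; c_1 = 32; p_2 = 24; q_2 = 40; s_2 = 64; t_2 = 96; a_3 = 360; b_3 = 312; c_3 = 56; s_4 = 64; t_4 = 112; a_5 = 344; b_5 = 256; c_5 = 32; p_6 = 200; q_6 = 96; s_7 = 344; t_7 = 96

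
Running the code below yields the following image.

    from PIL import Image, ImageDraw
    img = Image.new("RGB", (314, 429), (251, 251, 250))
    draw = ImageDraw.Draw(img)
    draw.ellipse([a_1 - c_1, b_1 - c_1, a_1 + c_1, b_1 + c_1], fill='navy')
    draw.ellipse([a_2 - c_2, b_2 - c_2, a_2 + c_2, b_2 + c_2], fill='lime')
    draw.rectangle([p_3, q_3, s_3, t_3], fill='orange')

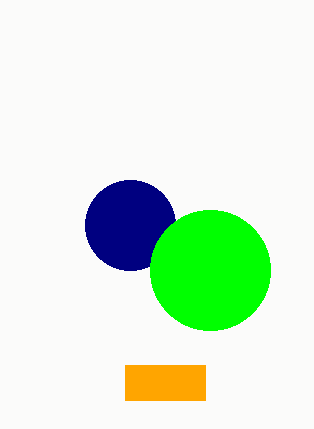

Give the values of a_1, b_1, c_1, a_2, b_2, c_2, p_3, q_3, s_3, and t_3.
a_1 = 130
b_1 = 225
c_1 = 45
a_2 = 210
b_2 = 270
c_2 = 60
p_3 = 125
q_3 = 365
s_3 = 205
t_3 = 400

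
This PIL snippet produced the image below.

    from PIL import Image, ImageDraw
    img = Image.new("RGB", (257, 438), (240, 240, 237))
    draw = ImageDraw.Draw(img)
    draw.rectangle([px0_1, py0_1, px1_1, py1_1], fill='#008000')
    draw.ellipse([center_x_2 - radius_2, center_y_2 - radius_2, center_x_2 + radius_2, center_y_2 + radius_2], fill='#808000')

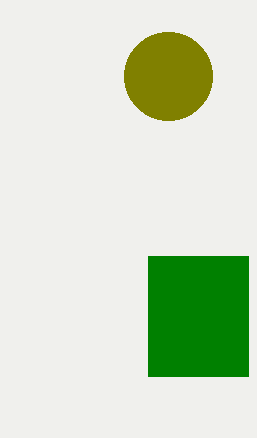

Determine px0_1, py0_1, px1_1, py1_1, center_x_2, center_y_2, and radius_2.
px0_1 = 148, py0_1 = 256, px1_1 = 248, py1_1 = 376, center_x_2 = 168, center_y_2 = 76, radius_2 = 44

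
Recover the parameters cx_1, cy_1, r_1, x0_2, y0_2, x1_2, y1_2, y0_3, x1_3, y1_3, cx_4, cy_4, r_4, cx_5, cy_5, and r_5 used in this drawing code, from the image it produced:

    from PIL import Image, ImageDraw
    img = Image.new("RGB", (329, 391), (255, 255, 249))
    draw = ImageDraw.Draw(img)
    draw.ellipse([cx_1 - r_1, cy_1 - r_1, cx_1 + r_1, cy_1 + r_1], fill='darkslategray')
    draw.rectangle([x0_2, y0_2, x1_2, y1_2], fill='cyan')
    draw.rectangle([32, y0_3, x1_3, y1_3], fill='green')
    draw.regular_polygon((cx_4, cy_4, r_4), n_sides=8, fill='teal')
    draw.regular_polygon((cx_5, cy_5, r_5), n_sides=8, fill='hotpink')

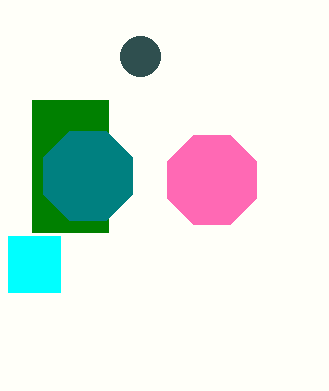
cx_1 = 140
cy_1 = 56
r_1 = 20
x0_2 = 8
y0_2 = 236
x1_2 = 60
y1_2 = 292
y0_3 = 100
x1_3 = 108
y1_3 = 232
cx_4 = 88
cy_4 = 176
r_4 = 48
cx_5 = 212
cy_5 = 180
r_5 = 48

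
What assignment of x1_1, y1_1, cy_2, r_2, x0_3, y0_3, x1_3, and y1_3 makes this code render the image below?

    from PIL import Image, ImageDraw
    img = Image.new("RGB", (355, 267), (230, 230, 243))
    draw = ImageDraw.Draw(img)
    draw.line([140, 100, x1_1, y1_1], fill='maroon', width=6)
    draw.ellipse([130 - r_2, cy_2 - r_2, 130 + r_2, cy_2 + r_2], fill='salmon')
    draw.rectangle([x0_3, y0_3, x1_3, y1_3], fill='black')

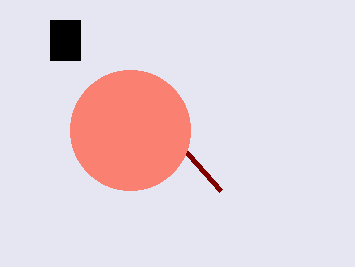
x1_1 = 220
y1_1 = 190
cy_2 = 130
r_2 = 60
x0_3 = 50
y0_3 = 20
x1_3 = 80
y1_3 = 60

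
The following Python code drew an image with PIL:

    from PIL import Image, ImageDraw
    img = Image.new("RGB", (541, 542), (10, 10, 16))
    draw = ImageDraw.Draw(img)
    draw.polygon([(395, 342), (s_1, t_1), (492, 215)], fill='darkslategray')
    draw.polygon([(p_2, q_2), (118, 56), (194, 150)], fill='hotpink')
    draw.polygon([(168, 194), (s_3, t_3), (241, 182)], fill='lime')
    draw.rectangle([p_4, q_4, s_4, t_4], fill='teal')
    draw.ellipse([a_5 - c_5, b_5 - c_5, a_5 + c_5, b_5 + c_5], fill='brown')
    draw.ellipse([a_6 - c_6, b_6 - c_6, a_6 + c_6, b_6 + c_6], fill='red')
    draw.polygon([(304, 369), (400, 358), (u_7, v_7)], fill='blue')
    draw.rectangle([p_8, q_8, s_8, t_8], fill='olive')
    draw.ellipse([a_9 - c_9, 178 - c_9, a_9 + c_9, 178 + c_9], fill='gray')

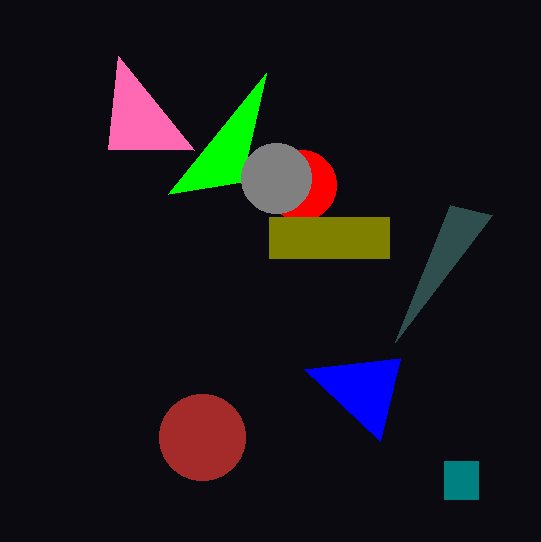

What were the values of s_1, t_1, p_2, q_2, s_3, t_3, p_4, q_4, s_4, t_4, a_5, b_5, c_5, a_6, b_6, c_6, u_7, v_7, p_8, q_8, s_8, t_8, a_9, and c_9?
s_1 = 450
t_1 = 205
p_2 = 108
q_2 = 149
s_3 = 266
t_3 = 73
p_4 = 444
q_4 = 461
s_4 = 478
t_4 = 499
a_5 = 202
b_5 = 437
c_5 = 43
a_6 = 301
b_6 = 185
c_6 = 35
u_7 = 380
v_7 = 441
p_8 = 269
q_8 = 217
s_8 = 389
t_8 = 258
a_9 = 276
c_9 = 35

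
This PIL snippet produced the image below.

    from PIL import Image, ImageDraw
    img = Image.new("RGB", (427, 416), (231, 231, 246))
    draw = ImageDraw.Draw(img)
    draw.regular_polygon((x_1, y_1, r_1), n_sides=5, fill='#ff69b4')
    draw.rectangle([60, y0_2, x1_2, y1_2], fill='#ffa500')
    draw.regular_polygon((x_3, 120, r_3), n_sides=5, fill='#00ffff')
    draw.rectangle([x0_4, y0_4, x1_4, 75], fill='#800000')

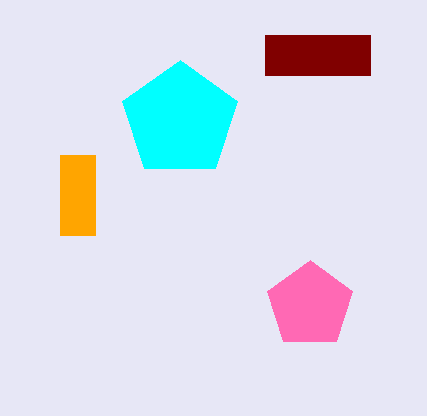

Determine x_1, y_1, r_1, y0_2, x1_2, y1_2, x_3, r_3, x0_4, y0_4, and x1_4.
x_1 = 310
y_1 = 305
r_1 = 45
y0_2 = 155
x1_2 = 95
y1_2 = 235
x_3 = 180
r_3 = 60
x0_4 = 265
y0_4 = 35
x1_4 = 370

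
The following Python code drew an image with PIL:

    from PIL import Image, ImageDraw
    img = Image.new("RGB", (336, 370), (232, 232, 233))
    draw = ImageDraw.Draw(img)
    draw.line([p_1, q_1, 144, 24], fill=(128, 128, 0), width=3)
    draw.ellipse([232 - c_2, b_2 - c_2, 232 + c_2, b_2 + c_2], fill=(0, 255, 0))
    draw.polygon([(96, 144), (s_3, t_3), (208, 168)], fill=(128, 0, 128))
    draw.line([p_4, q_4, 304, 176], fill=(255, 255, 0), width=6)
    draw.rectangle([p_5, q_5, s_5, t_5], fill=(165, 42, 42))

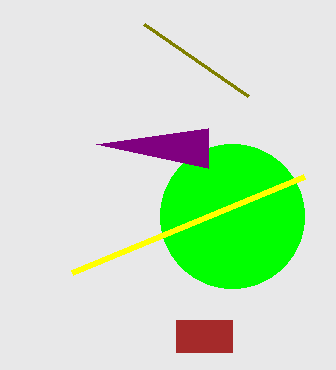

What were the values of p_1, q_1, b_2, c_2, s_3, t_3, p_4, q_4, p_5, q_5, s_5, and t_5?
p_1 = 248; q_1 = 96; b_2 = 216; c_2 = 72; s_3 = 208; t_3 = 128; p_4 = 72; q_4 = 272; p_5 = 176; q_5 = 320; s_5 = 232; t_5 = 352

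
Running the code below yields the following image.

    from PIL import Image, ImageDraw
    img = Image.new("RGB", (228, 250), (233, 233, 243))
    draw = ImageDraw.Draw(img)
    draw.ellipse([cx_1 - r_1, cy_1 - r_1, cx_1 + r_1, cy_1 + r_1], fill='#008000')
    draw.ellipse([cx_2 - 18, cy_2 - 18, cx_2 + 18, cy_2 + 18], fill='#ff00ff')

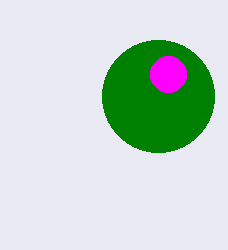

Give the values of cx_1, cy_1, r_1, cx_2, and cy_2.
cx_1 = 158
cy_1 = 96
r_1 = 56
cx_2 = 168
cy_2 = 74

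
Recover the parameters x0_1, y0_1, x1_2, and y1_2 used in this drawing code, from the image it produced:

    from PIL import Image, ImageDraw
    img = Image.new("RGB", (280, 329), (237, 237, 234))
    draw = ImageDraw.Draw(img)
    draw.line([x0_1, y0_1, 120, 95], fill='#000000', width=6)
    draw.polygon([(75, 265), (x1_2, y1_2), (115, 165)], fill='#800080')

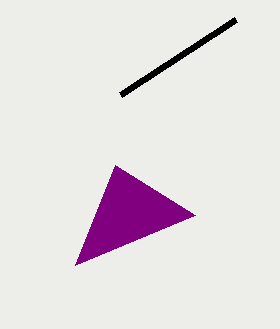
x0_1 = 235, y0_1 = 20, x1_2 = 195, y1_2 = 215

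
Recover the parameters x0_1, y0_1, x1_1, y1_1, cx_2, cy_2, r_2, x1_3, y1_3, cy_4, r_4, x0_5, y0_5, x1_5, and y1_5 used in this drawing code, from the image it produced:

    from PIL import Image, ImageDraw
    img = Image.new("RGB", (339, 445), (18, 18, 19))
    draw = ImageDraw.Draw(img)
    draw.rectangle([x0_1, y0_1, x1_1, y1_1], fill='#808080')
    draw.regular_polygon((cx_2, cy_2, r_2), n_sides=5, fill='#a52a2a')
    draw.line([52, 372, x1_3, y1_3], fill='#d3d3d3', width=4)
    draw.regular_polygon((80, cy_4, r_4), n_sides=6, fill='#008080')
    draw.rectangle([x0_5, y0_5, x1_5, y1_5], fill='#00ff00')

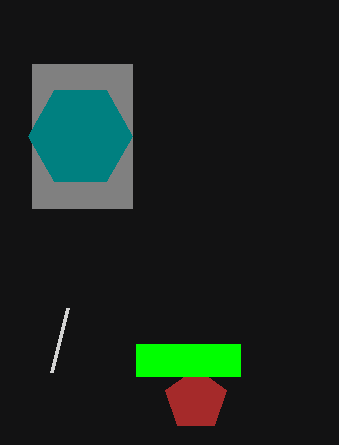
x0_1 = 32
y0_1 = 64
x1_1 = 132
y1_1 = 208
cx_2 = 196
cy_2 = 400
r_2 = 32
x1_3 = 68
y1_3 = 308
cy_4 = 136
r_4 = 52
x0_5 = 136
y0_5 = 344
x1_5 = 240
y1_5 = 376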